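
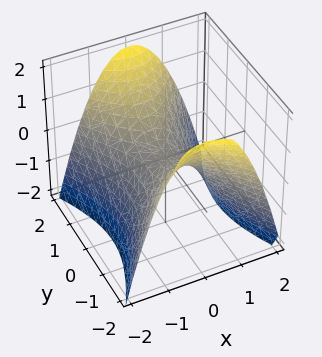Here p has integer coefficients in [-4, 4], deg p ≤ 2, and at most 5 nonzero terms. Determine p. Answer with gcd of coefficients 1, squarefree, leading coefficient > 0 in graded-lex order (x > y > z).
2*x^2 - y^2 + 2*z

(a) Degree: a hyperbolic paraboloid; a quadric, so deg p = 2.
(b) Symmetries: it's symmetric under y → −y, forcing even powers of y; the x ↦ −x reflection is a symmetry, so x appears only in even powers.
(c) Observable constraints: it crosses the z-axis at the gridline z = 0; it crosses the y-axis at the gridline y = 0; it crosses the x-axis at the gridline x = 0.
(d) The integer polynomial consistent with all of this is the stated p.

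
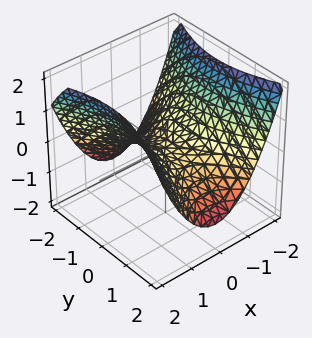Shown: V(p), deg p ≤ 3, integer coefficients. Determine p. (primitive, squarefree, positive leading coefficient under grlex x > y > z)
2*x^2 - y^2 - 3*z

First, the degree is 2 — a hyperbolic paraboloid; a quadric.
Then, symmetries: it's symmetric under x → −x, forcing even powers of x; the y ↦ −y reflection is a symmetry, so y appears only in even powers.
Then, observable constraints: it crosses the y-axis at the gridline y = 0; it meets the z-axis at z = 0 (among the integer gridlines).
Finally, fitting integer coefficients to these (and the overall shape) gives p.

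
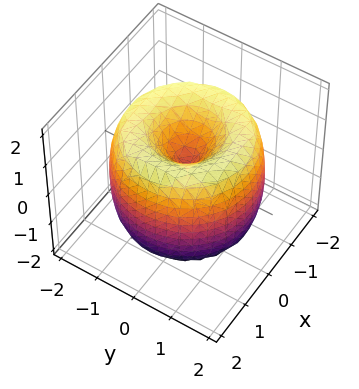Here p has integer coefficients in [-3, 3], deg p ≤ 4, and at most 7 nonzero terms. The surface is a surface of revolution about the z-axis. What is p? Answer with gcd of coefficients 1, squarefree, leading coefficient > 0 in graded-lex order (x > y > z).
x^4 + 2*x^2*y^2 + y^4 - 3*x^2 - 3*y^2 + z^2

1. Degree: a generic line meets the surface in up to 4 points, so deg p = 4.
2. Symmetry: the surface is invariant under rotation about z: p = q(x² + y², z).
3. Reading off the gridlines: it meets the z-axis at z = 0 (among the integer gridlines); it crosses the x-axis at the gridline x = 0.
4. Putting this together gives p.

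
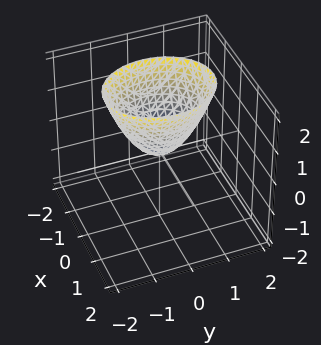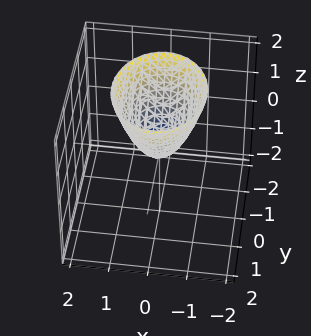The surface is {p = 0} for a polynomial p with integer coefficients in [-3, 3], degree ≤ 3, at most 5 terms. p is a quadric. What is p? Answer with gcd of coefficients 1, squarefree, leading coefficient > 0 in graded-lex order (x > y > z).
3*x^2 + 2*y^2 - 2*z

(a) The degree is 2 — a single bowl opening along one axis; a quadric.
(b) Symmetries: it's symmetric under x → −x, forcing even powers of x; the y ↦ −y reflection is a symmetry, so y appears only in even powers.
(c) Against the integer gridlines: it crosses the z-axis at the gridline z = 0; one x-axis crossing is at x = 0; one y-axis crossing is at y = 0.
(d) Matching integer coefficients to the picture gives p.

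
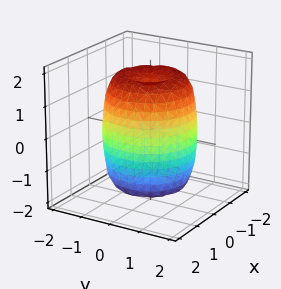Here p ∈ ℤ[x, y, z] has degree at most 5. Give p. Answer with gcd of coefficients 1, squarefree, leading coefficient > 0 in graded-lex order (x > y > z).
2*x^4 + 4*x^2*y^2 + 2*y^4 - 3*x^2 - 3*y^2 + z^2 - 2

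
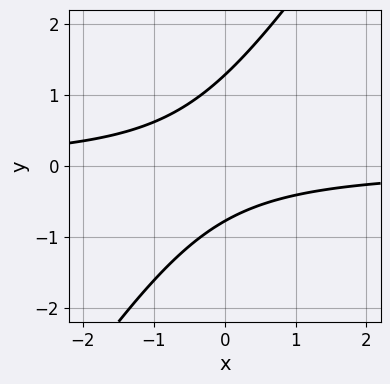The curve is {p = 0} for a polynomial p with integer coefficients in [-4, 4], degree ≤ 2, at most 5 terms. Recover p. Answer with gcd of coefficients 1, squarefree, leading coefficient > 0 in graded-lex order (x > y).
3*x*y - 2*y^2 + y + 2

(a) The degree is 2 — a generic line meets the curve in up to 2 points.
(b) Reading off the gridlines: no x-intercept at any integer in the box.
(c) Fitting integer coefficients to these (and the overall shape) gives p.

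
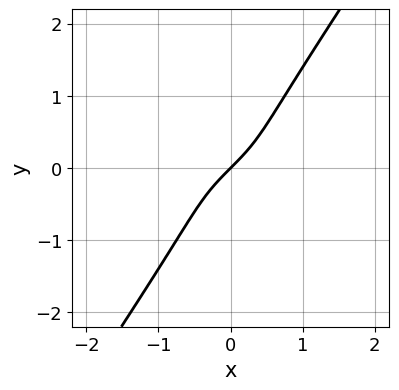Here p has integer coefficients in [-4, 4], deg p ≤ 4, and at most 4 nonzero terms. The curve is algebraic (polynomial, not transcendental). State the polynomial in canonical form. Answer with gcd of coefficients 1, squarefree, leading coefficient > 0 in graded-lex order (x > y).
3*x*y^2 - 2*y^3 + x - y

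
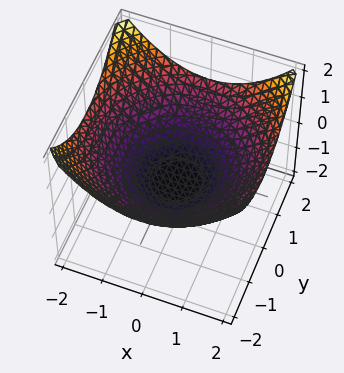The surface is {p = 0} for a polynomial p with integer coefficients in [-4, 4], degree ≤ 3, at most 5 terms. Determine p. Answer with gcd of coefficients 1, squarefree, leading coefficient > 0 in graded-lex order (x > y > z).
x^2 + y^2 - 3*z - 2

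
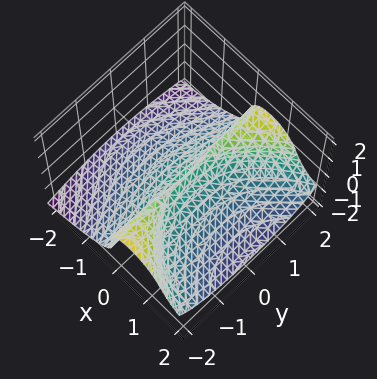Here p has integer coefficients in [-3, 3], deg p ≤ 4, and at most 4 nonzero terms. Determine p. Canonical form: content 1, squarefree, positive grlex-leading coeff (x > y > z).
x^2*z - x*y^2 + 2*z^3 + 3*x^2

First, the degree is 3 — a generic line meets the surface in up to 3 points.
Then, reading off the gridlines: it meets the z-axis at z = 0 (among the integer gridlines); every point of the y-axis in the box is on the surface.
Finally, these observations pin down the coefficients.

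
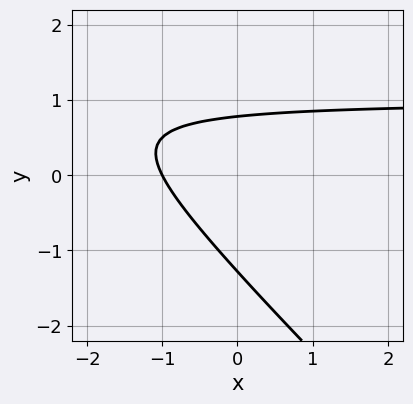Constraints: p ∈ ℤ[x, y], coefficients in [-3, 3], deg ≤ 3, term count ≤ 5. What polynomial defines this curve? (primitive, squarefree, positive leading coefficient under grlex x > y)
1. The degree is 2 — a generic line meets the curve in up to 2 points.
2. Observable constraints: it crosses the x-axis at the gridline x = -1.
3. These observations pin down the coefficients.

2*x*y + 2*y^2 - 2*x + y - 2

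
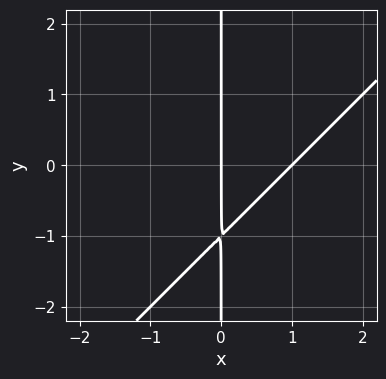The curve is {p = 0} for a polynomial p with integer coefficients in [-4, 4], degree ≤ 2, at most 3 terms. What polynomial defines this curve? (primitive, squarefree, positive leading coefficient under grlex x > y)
x^2 - x*y - x

First, the degree is 2 — the shape is more complex than any degree-1 curve.
Then, checking where it meets the axes: among the integer gridlines, it crosses the x-axis at x ∈ {0, 1}; every point of the y-axis in the box is on the curve.
Finally, matching integer coefficients to the picture gives p.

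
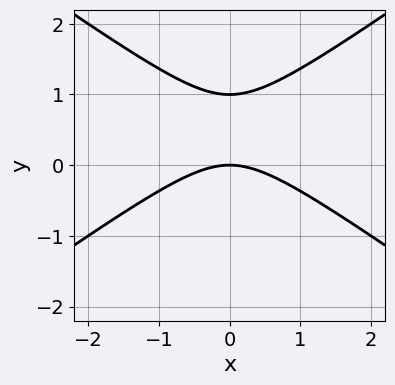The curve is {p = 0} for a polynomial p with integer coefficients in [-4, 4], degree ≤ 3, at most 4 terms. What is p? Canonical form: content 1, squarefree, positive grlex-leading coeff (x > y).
x^2 - 2*y^2 + 2*y

deg p = 2. A generic line meets the curve in up to 2 points.
Symmetries: it's symmetric under x → −x, forcing even powers of x.
From the visible intercepts: it meets the x-axis at x = 0 (among the integer gridlines); the y-axis gridline crossings are at y ∈ {0, 1}.
Putting this together gives p.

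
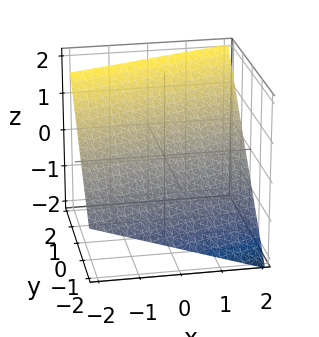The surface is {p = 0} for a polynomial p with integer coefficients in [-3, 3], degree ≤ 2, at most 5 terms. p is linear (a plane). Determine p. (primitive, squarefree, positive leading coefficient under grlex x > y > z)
1. Degree: the surface is flat (a plane), so deg p = 1.
2. Against the integer gridlines: it meets the x-axis at x = 2 (among the integer gridlines).
3. Putting this together gives p.

x - 3*y + 3*z - 2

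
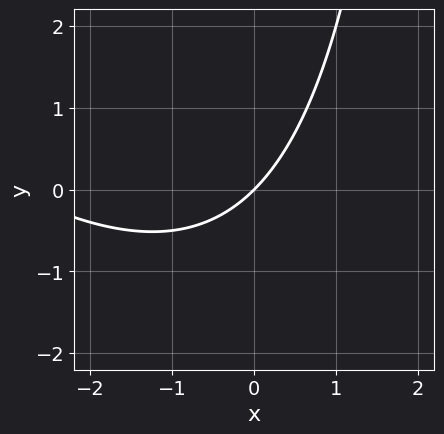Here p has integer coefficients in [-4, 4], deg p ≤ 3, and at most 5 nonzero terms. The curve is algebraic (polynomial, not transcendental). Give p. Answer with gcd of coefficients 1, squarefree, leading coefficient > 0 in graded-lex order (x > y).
(a) The degree is 2 — a generic line meets the curve in up to 2 points.
(b) From the visible intercepts: it crosses the y-axis at the gridline y = 0; it crosses the x-axis at the gridline x = 0.
(c) Fitting integer coefficients to these (and the overall shape) gives p.

x^2 + x*y + 3*x - 3*y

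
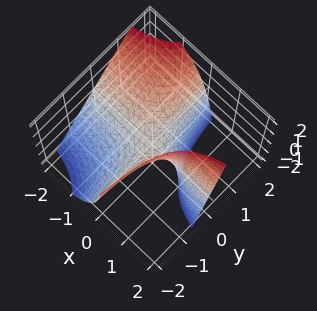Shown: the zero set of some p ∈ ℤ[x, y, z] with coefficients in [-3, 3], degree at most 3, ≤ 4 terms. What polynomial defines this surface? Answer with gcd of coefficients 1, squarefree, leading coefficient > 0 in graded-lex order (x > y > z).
(a) deg p = 2.
(b) Observable constraints: every point of the x-axis in the box is on the surface; every point of the y-axis in the box is on the surface.
(c) Putting this together gives p.

2*x*y - x*z + z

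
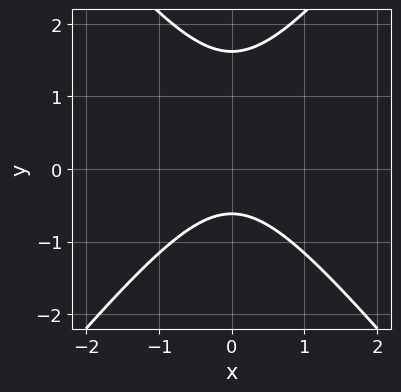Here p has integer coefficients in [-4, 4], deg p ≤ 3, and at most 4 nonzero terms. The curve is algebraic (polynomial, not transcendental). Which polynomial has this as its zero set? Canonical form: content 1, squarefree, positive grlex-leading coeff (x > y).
3*x^2 - 2*y^2 + 2*y + 2

Degree: a generic line meets the curve in up to 2 points, so deg p = 2.
Symmetries: mirror symmetry x ↦ −x ⇒ only even powers of x.
Observable constraints: it misses every integer gridline on the x-axis.
Matching integer coefficients to the picture gives p.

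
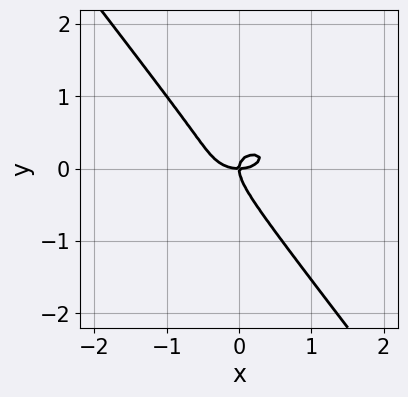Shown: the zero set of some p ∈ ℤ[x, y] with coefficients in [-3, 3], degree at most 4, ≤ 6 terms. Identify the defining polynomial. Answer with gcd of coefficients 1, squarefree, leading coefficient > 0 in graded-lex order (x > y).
First, degree: a generic line meets the curve in up to 3 points, so deg p = 3.
Then, from the visible intercepts: one x-axis crossing is at x = 0; it meets the y-axis at y = 0 (among the integer gridlines).
Finally, solving for integer coefficients yields p as stated.

x^3 + 2*x*y^2 + 2*y^3 - x*y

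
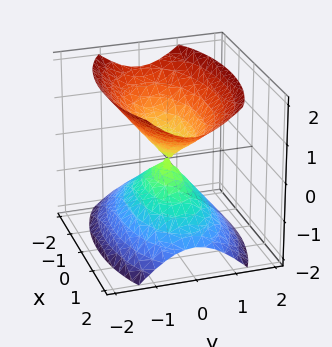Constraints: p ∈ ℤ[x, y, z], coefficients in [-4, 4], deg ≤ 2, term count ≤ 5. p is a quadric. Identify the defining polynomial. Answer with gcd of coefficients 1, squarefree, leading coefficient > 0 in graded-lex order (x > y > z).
1. I count 2 distinct pieces. They look like related sheets of one shape, so recover p as a whole.
2. The degree is 2 — a double cone through the origin; a quadric.
3. Symmetries: the y ↦ −y reflection is a symmetry, so y appears only in even powers; mirror symmetry x ↦ −x ⇒ only even powers of x; the z ↦ −z reflection is a symmetry, so z appears only in even powers.
4. From the axis intercepts and sections: it meets the y-axis at y = 0 (among the integer gridlines); it crosses the x-axis at the gridline x = 0; it crosses the z-axis at the gridline z = 0.
5. The integer polynomial consistent with all of this is the stated p.

x^2 + 3*y^2 - 2*z^2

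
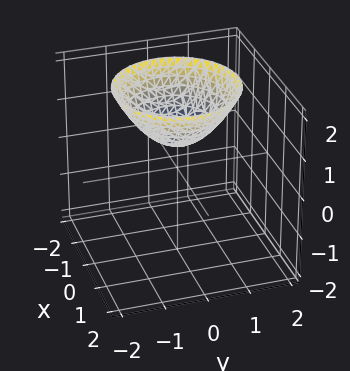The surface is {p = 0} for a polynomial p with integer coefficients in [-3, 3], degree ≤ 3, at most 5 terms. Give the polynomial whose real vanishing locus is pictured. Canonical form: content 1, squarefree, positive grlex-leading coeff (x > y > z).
2*x^2 + 2*y^2 - 3*z + 2

First, deg p = 2. No degree-1 surface has this shape.
Then, by symmetry, every cross-section ⟂ z is a circle, so x, y appear only via x² + y².
Next, from the axis intercepts and sections: a circular section at z = 1 has radius between 0 and 1; it misses every integer gridline on the x-axis; no y-intercept at any integer in the box.
Finally, matching integer coefficients to the picture gives p.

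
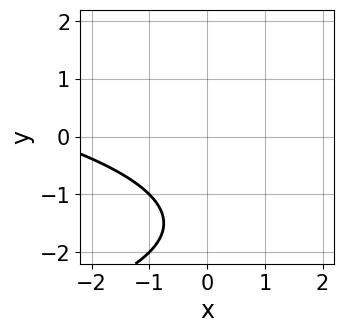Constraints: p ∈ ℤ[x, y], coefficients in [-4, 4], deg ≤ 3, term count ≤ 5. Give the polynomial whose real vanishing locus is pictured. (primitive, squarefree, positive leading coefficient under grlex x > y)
1. deg p = 2.
2. Checking where it meets the axes: the curve avoids every integer x-axis point in the box; it misses every integer gridline on the y-axis.
3. The integer polynomial consistent with all of this is the stated p.

y^2 + x + 3*y + 3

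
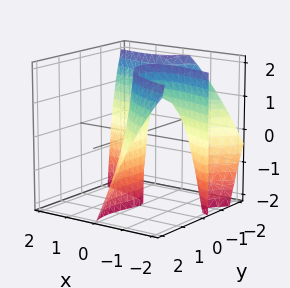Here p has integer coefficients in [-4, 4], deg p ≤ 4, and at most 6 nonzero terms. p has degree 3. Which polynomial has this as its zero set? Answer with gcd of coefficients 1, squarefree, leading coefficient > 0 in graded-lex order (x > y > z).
y^3 + y^2*z + x^2 + 3*x*y + 3*x

First, degree: a generic line meets the surface in up to 3 points, so deg p = 3.
Next, checking where it meets the axes: it crosses the x-axis at the gridline x = 0; it meets the y-axis at y = 0 (among the integer gridlines).
Finally, matching integer coefficients to the picture gives p. Check: (0, 0, -1) on the z-axis lies on the surface, and p(0, 0, -1) = 0. ✓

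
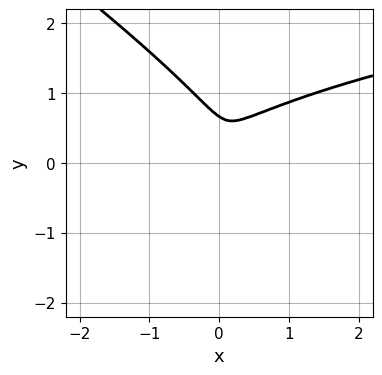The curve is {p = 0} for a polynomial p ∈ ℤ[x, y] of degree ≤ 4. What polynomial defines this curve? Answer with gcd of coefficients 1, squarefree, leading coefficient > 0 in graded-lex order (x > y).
1. The degree is 3 — a generic line meets the curve in up to 3 points.
2. Matching integer coefficients to the picture gives p.

2*x*y^2 + 3*y^3 - 2*x^2 - 2*y^2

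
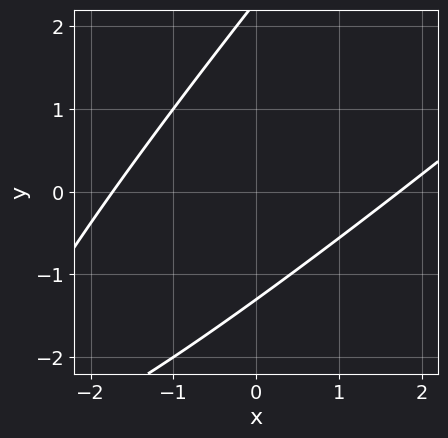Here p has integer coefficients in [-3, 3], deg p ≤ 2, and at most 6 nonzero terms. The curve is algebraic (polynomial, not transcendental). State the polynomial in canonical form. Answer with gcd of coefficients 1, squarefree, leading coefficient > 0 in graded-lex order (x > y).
x^2 - 2*x*y + y^2 - y - 3

(a) Degree: the shape is more complex than any degree-1 curve, so deg p = 2.
(b) The integer polynomial consistent with all of this is the stated p.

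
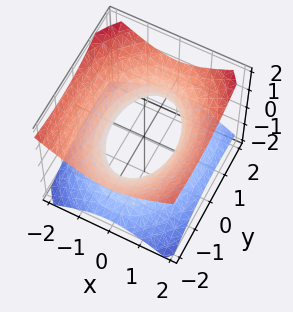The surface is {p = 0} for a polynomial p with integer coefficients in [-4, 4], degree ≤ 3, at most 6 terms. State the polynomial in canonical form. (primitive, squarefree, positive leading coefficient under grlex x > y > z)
deg p = 2. The shape is more complex than any degree-1 surface.
Checking where it meets the axes: the x-axis gridline crossings are at x ∈ {-1, 1}; it misses every integer gridline on the z-axis.
The integer polynomial consistent with all of this is the stated p.

2*x^2 + y^2 + y*z - 3*z^2 - 2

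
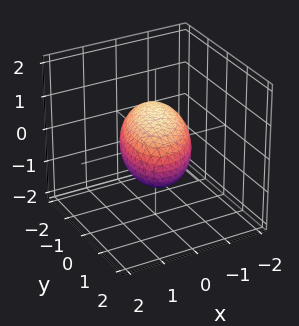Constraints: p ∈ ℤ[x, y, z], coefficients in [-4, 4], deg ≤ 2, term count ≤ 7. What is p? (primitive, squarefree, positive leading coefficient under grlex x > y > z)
2*x^2 - x*y + y^2 + 2*z^2 - 2

(a) Degree: no degree-1 surface has this shape, so deg p = 2.
(b) Observable constraints: among the integer gridlines, it crosses the z-axis at z ∈ {-1, 1}; among the integer gridlines, it crosses the x-axis at x ∈ {-1, 1}.
(c) Together with the visible shape, these determine p as stated.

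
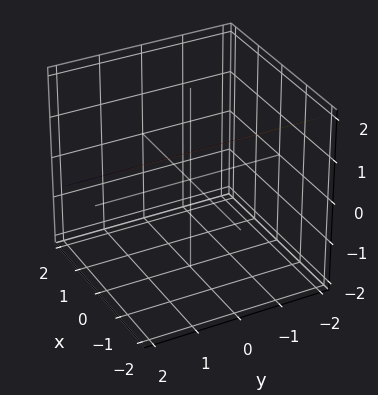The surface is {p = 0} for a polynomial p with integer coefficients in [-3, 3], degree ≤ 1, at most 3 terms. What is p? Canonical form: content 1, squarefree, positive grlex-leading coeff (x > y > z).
2*x + 3*z - 2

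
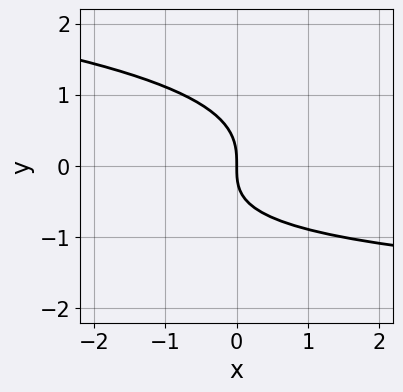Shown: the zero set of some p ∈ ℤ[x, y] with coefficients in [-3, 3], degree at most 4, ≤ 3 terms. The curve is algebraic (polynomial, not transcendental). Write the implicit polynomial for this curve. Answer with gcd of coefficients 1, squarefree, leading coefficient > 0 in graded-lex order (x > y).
3*y^3 + x*y + 3*x

(a) The degree is 3 — a generic line meets the curve in up to 3 points.
(b) Checking where it meets the axes: it crosses the x-axis at the gridline x = 0; it meets the y-axis at y = 0 (among the integer gridlines).
(c) Fitting integer coefficients to these (and the overall shape) gives p.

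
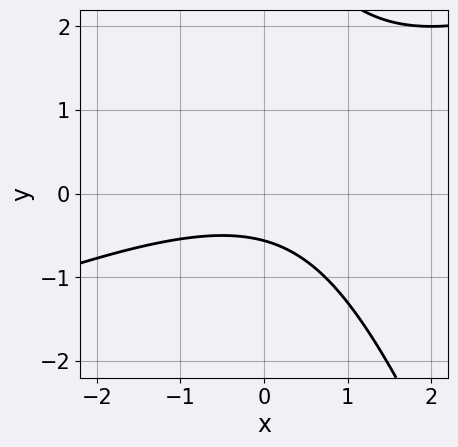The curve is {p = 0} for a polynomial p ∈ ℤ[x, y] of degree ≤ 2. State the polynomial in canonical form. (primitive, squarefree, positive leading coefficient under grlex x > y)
x^2 - 2*x*y - y^2 + 3*y + 2

(a) Degree: a generic line meets the curve in up to 2 points, so deg p = 2.
(b) Reading off the gridlines: no x-intercept at any integer in the box.
(c) Matching integer coefficients to the picture gives p.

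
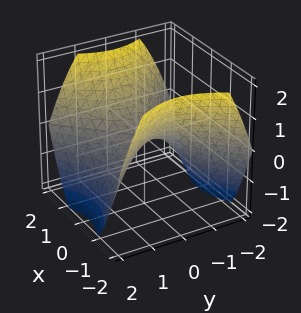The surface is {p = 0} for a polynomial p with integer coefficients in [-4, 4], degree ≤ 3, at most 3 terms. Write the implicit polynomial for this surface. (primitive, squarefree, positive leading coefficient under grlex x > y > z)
2*x^2 - 2*y^2 - 3*z

First, the degree is 2 — a hyperbolic paraboloid; a quadric.
Then, symmetries: it's symmetric under x → −x, forcing even powers of x; it's symmetric under y → −y, forcing even powers of y.
Then, checking where it meets the axes: it crosses the x-axis at the gridline x = 0; it crosses the y-axis at the gridline y = 0.
Finally, solving for integer coefficients yields p as stated.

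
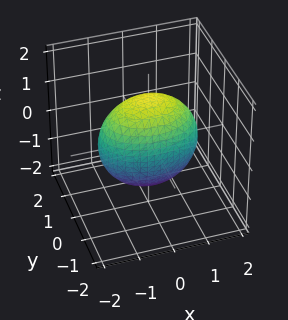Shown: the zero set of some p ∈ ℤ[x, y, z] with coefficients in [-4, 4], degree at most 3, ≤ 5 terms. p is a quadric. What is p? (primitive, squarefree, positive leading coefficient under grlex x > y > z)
deg p = 2.
Symmetries: it's symmetric under y → −y, forcing even powers of y; it's symmetric under z → −z, forcing even powers of z; mirror symmetry x ↦ −x ⇒ only even powers of x.
Reading off the gridlines: the y-axis gridline crossings are at y ∈ {-1, 1}.
The integer polynomial consistent with all of this is the stated p.

x^2 + 2*y^2 + z^2 - 2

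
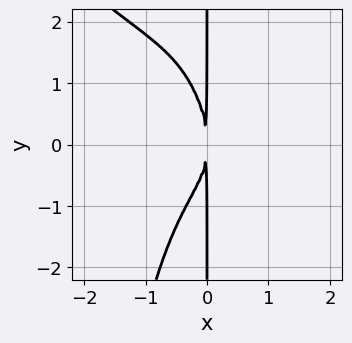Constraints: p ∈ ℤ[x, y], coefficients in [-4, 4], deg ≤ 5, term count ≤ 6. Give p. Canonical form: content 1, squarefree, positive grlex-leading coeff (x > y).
First, the degree is 4 — a generic line meets the curve in up to 4 points.
Next, checking where it meets the axes: every point of the y-axis in the box is on the curve.
Finally, solving for integer coefficients yields p as stated.

2*x^4 + 2*x^3*y + x^2*y + x*y^2 + 3*x^2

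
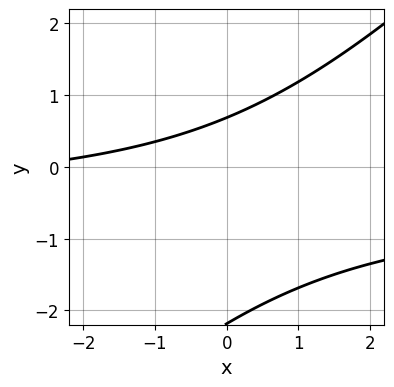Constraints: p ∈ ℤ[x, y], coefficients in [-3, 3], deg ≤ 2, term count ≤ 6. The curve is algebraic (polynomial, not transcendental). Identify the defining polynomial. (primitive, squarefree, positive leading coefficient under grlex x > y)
(a) Degree: the shape is more complex than any degree-1 curve, so deg p = 2.
(b) Checking where it meets the axes: no x-intercept at any integer in the box.
(c) The integer polynomial consistent with all of this is the stated p.

2*x*y - 2*y^2 + x - 3*y + 3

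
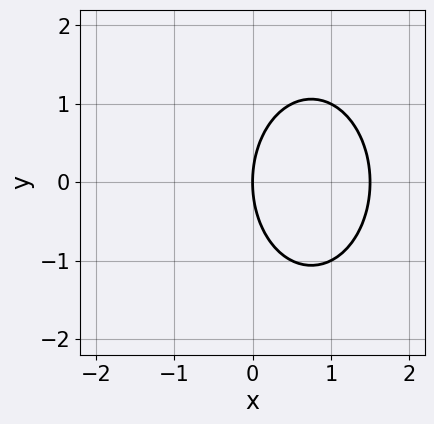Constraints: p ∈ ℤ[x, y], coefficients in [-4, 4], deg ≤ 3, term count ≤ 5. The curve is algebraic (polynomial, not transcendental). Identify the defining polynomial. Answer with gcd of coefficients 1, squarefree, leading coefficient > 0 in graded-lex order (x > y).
First, deg p = 2. No degree-1 curve has this shape.
Next, symmetries: mirror symmetry y ↦ −y ⇒ only even powers of y.
Then, observable constraints: one x-axis crossing is at x = 0; it crosses the y-axis at the gridline y = 0.
Finally, the integer polynomial consistent with all of this is the stated p.

2*x^2 + y^2 - 3*x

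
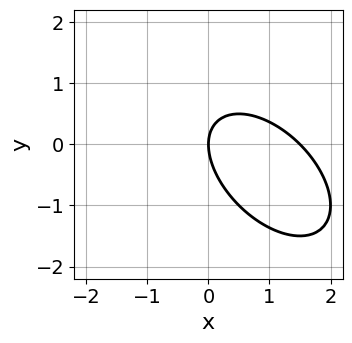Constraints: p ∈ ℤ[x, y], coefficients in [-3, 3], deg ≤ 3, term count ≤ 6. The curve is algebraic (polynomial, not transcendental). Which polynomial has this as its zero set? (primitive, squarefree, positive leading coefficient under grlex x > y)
1. The degree is 2 — no degree-1 curve has this shape.
2. Observable constraints: it crosses the y-axis at the gridline y = 0; one x-axis crossing is at x = 0.
3. These observations pin down the coefficients.

2*x^2 + 2*x*y + 2*y^2 - 3*x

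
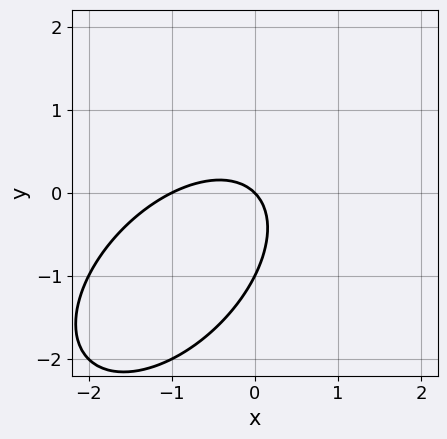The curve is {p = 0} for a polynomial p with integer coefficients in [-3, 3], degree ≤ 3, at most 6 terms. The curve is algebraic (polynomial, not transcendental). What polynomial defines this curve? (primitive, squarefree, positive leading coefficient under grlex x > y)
x^2 - x*y + y^2 + x + y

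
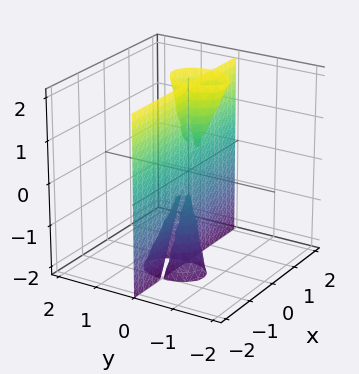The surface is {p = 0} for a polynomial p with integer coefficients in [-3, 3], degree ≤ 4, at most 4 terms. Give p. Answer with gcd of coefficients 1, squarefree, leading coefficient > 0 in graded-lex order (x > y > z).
2*x^2*y - x*y*z + y^3

The picture has 3 separate pieces. They look like related sheets of one shape, so recover p as a whole.
deg p = 3. A generic line meets the surface in up to 3 points.
Checking where it meets the axes: it meets the y-axis at y = 0 (among the integer gridlines); the visible x-axis segment lies entirely on the surface; the visible z-axis segment lies entirely on the surface.
Putting this together gives p.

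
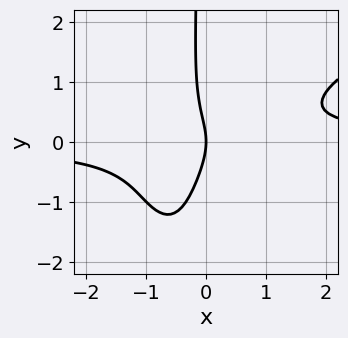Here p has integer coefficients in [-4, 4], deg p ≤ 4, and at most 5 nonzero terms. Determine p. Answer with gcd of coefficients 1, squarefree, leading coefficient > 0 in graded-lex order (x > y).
x*y^3 - 3*x^2*y + 3*x*y^2 + y^2 + 2*x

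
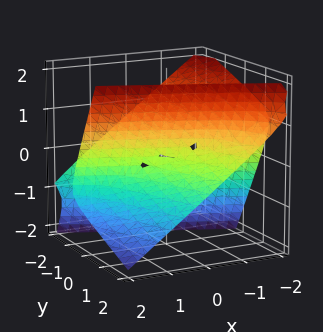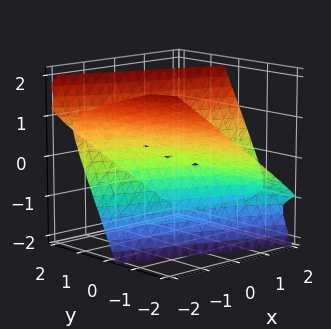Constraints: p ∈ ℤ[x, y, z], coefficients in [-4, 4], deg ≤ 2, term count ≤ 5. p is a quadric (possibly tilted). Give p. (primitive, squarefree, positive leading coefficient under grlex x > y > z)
deg p = 2. A generic line meets the surface in up to 2 points.
From the visible intercepts: it crosses the z-axis at the gridline z = 0; it crosses the y-axis at the gridline y = 0.
Putting this together gives p.

x^2 + 3*x*y + y^2 + 3*y*z - 2*z^2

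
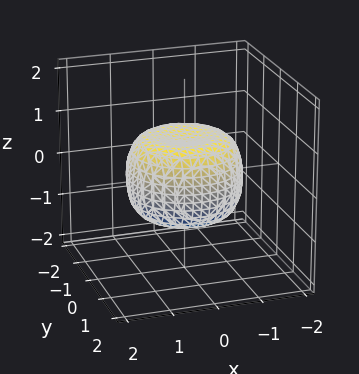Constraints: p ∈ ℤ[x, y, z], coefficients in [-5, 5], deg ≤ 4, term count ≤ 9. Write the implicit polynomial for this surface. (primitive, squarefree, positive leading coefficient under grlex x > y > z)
2*x^4 + 4*x^2*y^2 + 2*y^4 - 2*x^2 - 2*y^2 + 3*z^2 - 2

1. deg p = 4. No degree-3 surface has this shape.
2. By symmetry, the z-axis is an axis of rotation, so x and y enter only as x² + y².
3. Against the integer gridlines: a circular section at z = 0 has radius between 1 and 2.
4. Putting this together gives p.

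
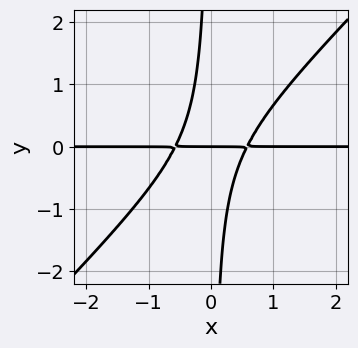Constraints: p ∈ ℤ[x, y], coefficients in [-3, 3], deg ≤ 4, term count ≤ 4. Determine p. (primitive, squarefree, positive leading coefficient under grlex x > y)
3*x^2*y - 3*x*y^2 - y

First, degree: a generic line meets the curve in up to 3 points, so deg p = 3.
Next, observable constraints: it crosses the y-axis at the gridline y = 0; the visible x-axis segment lies entirely on the curve.
Finally, the integer polynomial consistent with all of this is the stated p.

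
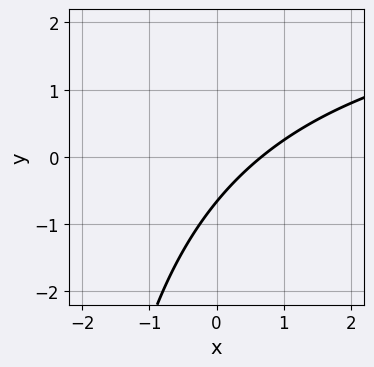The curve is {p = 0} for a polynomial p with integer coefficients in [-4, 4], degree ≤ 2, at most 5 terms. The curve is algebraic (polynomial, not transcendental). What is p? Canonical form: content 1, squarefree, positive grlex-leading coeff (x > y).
x*y - 3*x + 3*y + 2

First, degree: a generic line meets the curve in up to 2 points, so deg p = 2.
Finally, the integer polynomial consistent with all of this is the stated p.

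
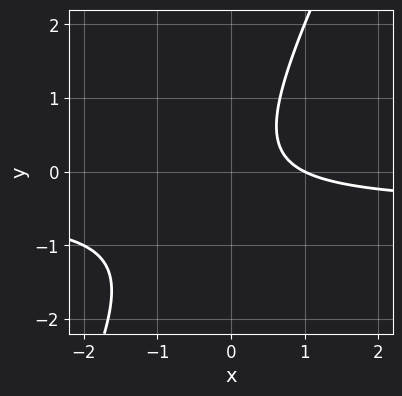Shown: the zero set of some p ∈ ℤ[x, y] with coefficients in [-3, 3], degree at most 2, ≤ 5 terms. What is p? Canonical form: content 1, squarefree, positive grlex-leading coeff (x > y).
2*x*y - y^2 + x - 1

deg p = 2.
Observable constraints: it misses every integer gridline on the y-axis; one x-axis crossing is at x = 1.
Solving for integer coefficients yields p as stated.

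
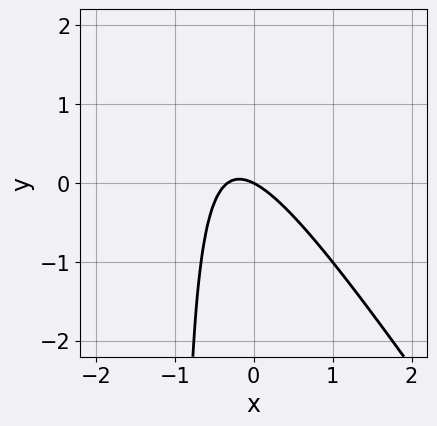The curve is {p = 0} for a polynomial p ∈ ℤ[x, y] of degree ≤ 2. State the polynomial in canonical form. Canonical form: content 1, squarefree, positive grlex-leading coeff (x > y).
3*x^2 + 2*x*y + x + 2*y

First, deg p = 2.
Then, from the axis intercepts and sections: it crosses the x-axis at the gridline x = 0; it crosses the y-axis at the gridline y = 0.
Finally, fitting integer coefficients to these (and the overall shape) gives p.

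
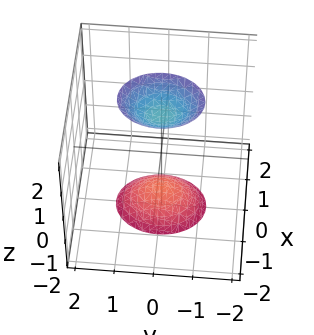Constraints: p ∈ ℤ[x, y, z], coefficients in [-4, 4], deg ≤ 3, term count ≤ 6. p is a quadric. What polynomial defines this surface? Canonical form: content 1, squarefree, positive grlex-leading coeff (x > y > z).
3*x^2 + 2*y^2 - z^2 + 2

I count 2 distinct pieces. Treating them together as one polynomial.
deg p = 2. Two separate bowl-shaped sheets opening away from each other; a quadric.
Symmetries: mirror symmetry y ↦ −y ⇒ only even powers of y; it's symmetric under z → −z, forcing even powers of z; mirror symmetry x ↦ −x ⇒ only even powers of x.
From the visible intercepts: it misses every integer gridline on the y-axis; it misses every integer gridline on the x-axis.
The integer polynomial consistent with all of this is the stated p.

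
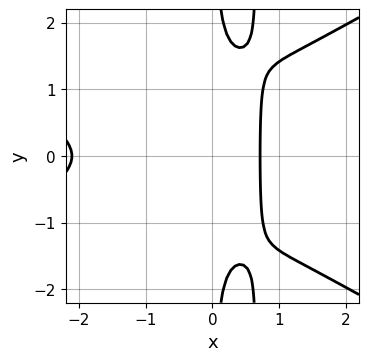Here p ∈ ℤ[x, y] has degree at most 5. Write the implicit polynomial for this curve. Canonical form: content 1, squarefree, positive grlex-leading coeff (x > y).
x^4 - 3*x^2*y^2 + 2*x^3 + 2*x*y^2 - 1

1. Degree: the shape is more complex than any degree-3 curve, so deg p = 4.
2. Symmetries: the y ↦ −y reflection is a symmetry, so y appears only in even powers.
3. Reading off the gridlines: it misses every integer gridline on the y-axis.
4. Fitting integer coefficients to these (and the overall shape) gives p.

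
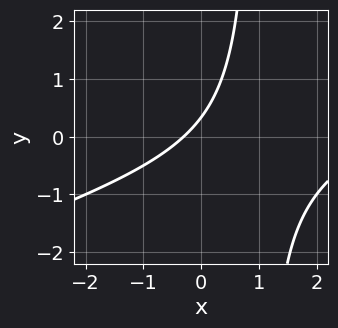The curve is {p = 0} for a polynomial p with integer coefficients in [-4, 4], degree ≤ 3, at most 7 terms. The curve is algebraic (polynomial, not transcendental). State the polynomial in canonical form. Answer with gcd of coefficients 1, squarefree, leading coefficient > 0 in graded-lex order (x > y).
x^2 - 3*x*y - 3*x + 3*y - 1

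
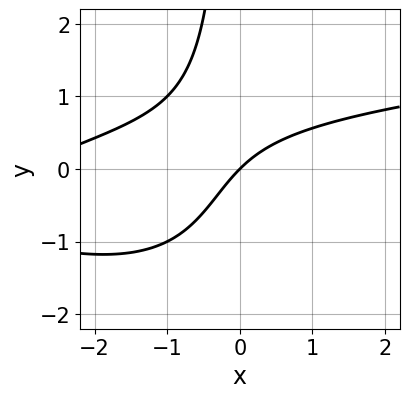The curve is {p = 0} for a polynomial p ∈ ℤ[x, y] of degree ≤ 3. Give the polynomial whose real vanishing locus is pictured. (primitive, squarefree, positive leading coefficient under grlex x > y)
2*x*y^2 - x^2 + 3*x*y - 3*x + 3*y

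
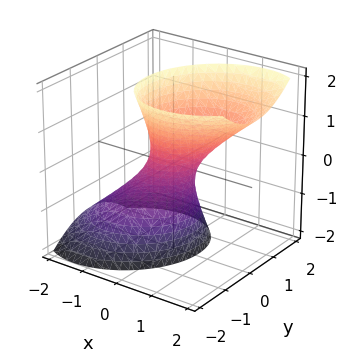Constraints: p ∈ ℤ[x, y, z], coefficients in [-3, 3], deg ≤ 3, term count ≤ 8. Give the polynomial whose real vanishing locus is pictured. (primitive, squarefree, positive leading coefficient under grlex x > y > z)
3*x^2 - x*y - 3*x*z + 3*y^2 - z^2 - 1

The degree is 2 — a generic line meets the surface in up to 2 points.
Against the integer gridlines: no z-intercept at any integer in the box.
Solving for integer coefficients yields p as stated.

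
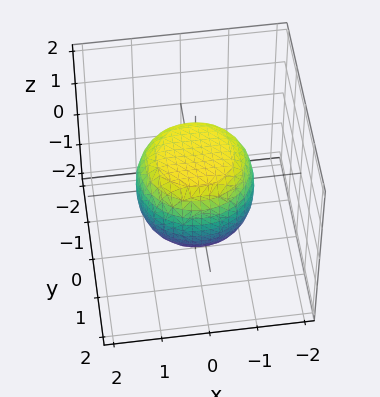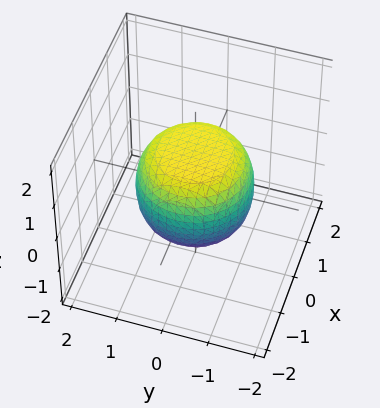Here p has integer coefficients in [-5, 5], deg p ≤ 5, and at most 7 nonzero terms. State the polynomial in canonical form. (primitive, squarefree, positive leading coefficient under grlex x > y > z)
2*x^4 + 4*x^2*y^2 + 2*y^4 - x^2 - y^2 + 3*z^2 - 3

1. deg p = 4.
2. Symmetry: the z-axis is an axis of rotation, so x and y enter only as x² + y².
3. Observable constraints: the z-axis gridline crossings are at z ∈ {-1, 1}; a circular section at z = 0 has radius between 1 and 2.
4. Solving for integer coefficients yields p as stated.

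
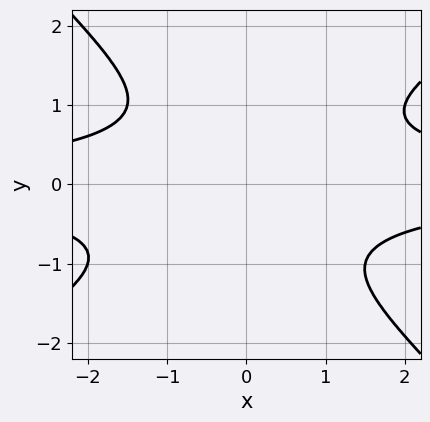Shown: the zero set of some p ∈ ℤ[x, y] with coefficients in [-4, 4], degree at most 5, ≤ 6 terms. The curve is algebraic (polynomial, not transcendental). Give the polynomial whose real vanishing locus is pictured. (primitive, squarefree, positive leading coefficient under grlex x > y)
The degree is 4 — a generic line meets the curve in up to 4 points.
Observable constraints: no y-intercept at any integer in the box; it misses every integer gridline on the x-axis.
Matching integer coefficients to the picture gives p.

2*x^2*y^2 - x*y^3 - 3*y^4 - 3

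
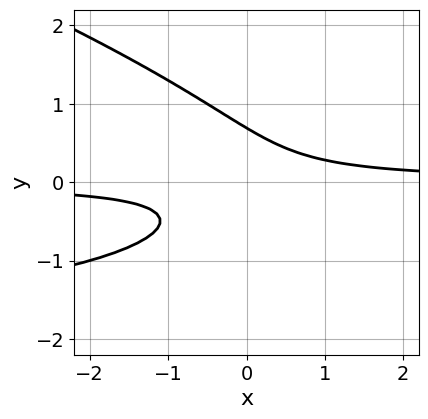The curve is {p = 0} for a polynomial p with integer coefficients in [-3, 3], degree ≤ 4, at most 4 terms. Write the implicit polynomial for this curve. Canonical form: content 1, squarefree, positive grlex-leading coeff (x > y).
x*y^2 + 3*y^3 + 3*x*y - 1

First, the degree is 3 — the shape is more complex than any degree-2 curve.
Then, from the visible intercepts: the curve avoids every integer x-axis point in the box.
Finally, putting this together gives p.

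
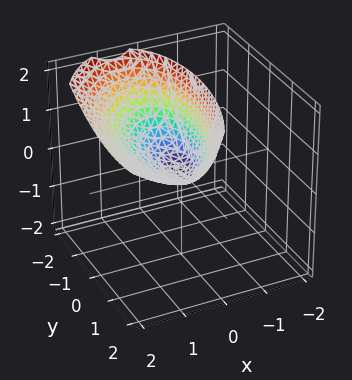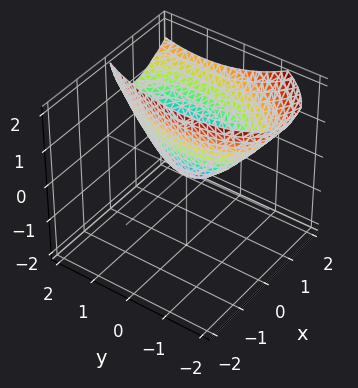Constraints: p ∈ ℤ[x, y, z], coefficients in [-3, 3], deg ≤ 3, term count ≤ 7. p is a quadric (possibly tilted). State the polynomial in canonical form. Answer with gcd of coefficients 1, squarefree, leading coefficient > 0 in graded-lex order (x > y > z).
(a) deg p = 2. No degree-1 surface has this shape.
(b) From the visible intercepts: it meets the z-axis at z = 0 (among the integer gridlines); it meets the x-axis at x = 0 (among the integer gridlines); it meets the y-axis at y = 0 (among the integer gridlines).
(c) Putting this together gives p.

3*x^2 - x*y - 3*x*z + y^2 - 2*z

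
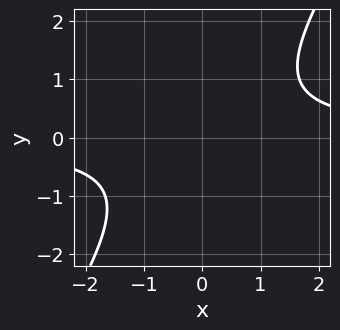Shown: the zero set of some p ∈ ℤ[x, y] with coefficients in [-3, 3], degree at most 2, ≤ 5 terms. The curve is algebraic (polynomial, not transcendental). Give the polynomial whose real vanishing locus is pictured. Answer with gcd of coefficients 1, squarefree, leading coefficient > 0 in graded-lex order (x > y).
First, the degree is 2 — a generic line meets the curve in up to 2 points.
Next, from the axis intercepts and sections: it misses every integer gridline on the x-axis; no y-intercept at any integer in the box.
Finally, putting this together gives p.

3*x*y - 2*y^2 - 3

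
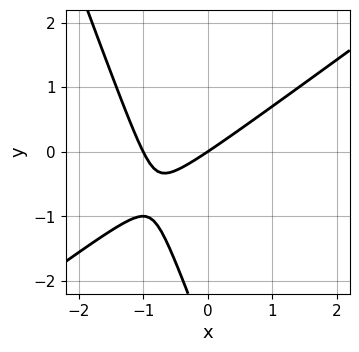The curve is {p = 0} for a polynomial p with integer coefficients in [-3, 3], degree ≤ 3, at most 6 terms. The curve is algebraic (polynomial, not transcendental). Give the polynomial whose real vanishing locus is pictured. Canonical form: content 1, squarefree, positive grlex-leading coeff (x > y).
First, degree: no degree-1 curve has this shape, so deg p = 2.
Then, against the integer gridlines: one y-axis crossing is at y = 0; the x-axis gridline crossings are at x ∈ {-1, 0}.
Finally, these observations pin down the coefficients.

2*x^2 - 2*x*y - y^2 + 2*x - 3*y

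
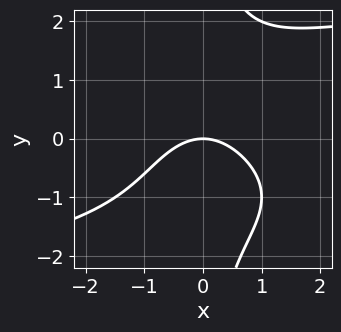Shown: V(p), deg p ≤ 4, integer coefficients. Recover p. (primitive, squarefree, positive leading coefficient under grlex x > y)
x*y^3 - 2*x^2 - 3*y

Degree: a generic line meets the curve in up to 4 points, so deg p = 4.
Checking where it meets the axes: it crosses the y-axis at the gridline y = 0; one x-axis crossing is at x = 0.
Assembling these constraints gives the stated polynomial.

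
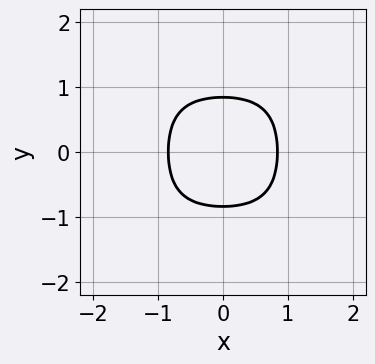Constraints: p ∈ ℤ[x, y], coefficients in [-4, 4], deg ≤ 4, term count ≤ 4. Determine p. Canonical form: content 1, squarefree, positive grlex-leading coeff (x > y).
2*x^4 + 2*x^2*y^2 + 2*y^4 - 1

(a) The degree is 4 — no degree-3 curve has this shape.
(b) Symmetries: it's symmetric under x → −x, forcing even powers of x; the y ↦ −y reflection is a symmetry, so y appears only in even powers.
(c) Fitting integer coefficients to these (and the overall shape) gives p.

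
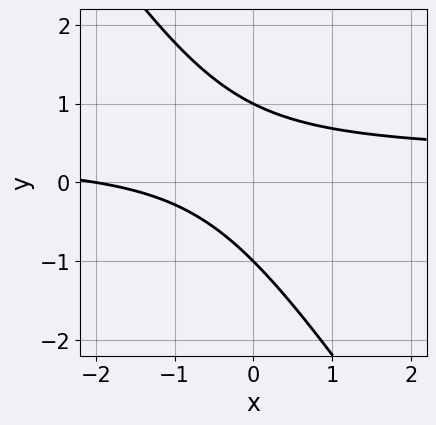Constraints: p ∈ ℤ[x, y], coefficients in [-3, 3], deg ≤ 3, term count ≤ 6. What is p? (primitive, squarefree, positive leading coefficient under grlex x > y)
3*x*y + 2*y^2 - x - 2

1. Degree: the shape is more complex than any degree-1 curve, so deg p = 2.
2. From the visible intercepts: one x-axis crossing is at x = -2; the y-axis gridline crossings are at y ∈ {-1, 1}.
3. Matching integer coefficients to the picture gives p.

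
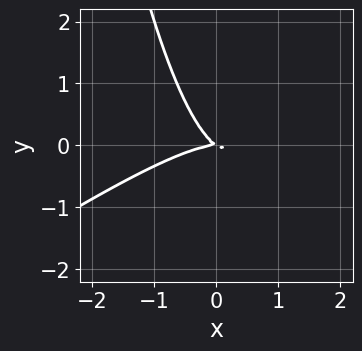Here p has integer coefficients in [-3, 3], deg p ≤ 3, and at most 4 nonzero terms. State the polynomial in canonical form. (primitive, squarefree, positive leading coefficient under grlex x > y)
(a) The degree is 3 — no degree-2 curve has this shape.
(b) Reading off the gridlines: it meets the y-axis at y = 0 (among the integer gridlines); it meets the x-axis at x = 0 (among the integer gridlines).
(c) Putting this together gives p.

2*x^3 - 3*x^2*y + 2*x*y + 3*y^2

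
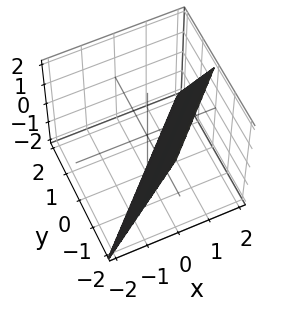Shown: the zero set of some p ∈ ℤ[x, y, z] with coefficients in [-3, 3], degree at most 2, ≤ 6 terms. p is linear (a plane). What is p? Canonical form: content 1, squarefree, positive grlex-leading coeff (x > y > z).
2*x - 2*y - z - 2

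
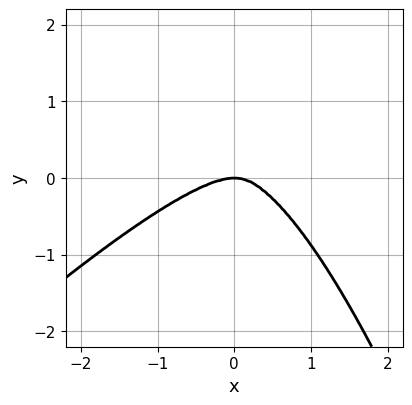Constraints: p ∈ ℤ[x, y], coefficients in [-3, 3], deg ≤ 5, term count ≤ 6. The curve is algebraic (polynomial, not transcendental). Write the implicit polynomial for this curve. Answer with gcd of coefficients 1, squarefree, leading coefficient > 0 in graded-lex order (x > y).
2*x^4 - 2*x^3*y + 2*x^2*y + 3*y^3

1. deg p = 4. A generic line meets the curve in up to 4 points.
2. Checking where it meets the axes: it crosses the y-axis at the gridline y = 0; one x-axis crossing is at x = 0.
3. The integer polynomial consistent with all of this is the stated p.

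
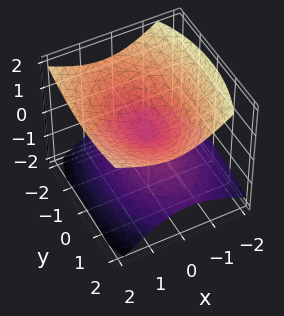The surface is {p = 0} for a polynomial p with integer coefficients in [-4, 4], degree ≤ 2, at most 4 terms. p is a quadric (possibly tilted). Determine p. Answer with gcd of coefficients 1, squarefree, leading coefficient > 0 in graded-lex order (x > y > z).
Degree: the shape is more complex than any degree-1 surface, so deg p = 2.
From the axis intercepts and sections: it crosses the x-axis at the gridline x = 0; it meets the z-axis at z = 0 (among the integer gridlines); one y-axis crossing is at y = 0.
Assembling these constraints gives the stated polynomial.

2*x^2 - x*z + y^2 - 3*z^2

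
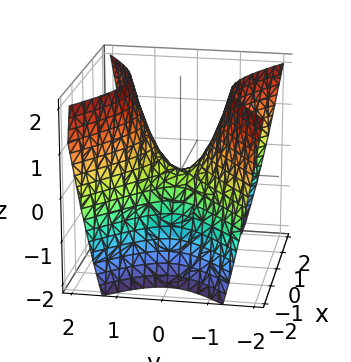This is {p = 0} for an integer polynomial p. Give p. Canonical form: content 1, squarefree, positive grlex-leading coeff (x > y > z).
2*x^2 - 3*y^2 + 2*z

The degree is 2 — a hyperbolic paraboloid; a quadric.
Symmetries: the x ↦ −x reflection is a symmetry, so x appears only in even powers; the y ↦ −y reflection is a symmetry, so y appears only in even powers.
From the axis intercepts and sections: one x-axis crossing is at x = 0; it crosses the z-axis at the gridline z = 0; it crosses the y-axis at the gridline y = 0.
Fitting integer coefficients to these (and the overall shape) gives p.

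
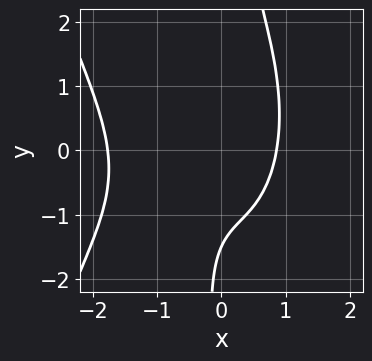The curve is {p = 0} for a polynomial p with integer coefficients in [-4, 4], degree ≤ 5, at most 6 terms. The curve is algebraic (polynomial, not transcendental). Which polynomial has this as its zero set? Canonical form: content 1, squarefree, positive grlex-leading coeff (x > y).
2*x^4 + 3*x^3 + 2*x*y^2 - 2*y - 3

(a) The degree is 4 — no degree-3 curve has this shape.
(b) Putting this together gives p.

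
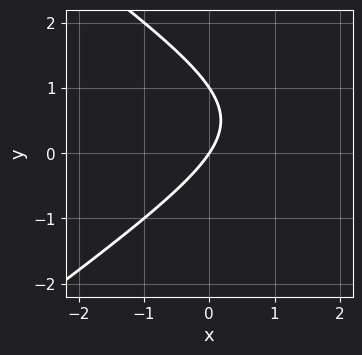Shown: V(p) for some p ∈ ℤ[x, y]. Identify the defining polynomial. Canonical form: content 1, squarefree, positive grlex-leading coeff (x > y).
x^2 - 2*y^2 - 3*x + 2*y

1. deg p = 2.
2. Reading off the gridlines: the y-axis gridline crossings are at y ∈ {0, 1}; it meets the x-axis at x = 0 (among the integer gridlines).
3. Together with the visible shape, these determine p as stated.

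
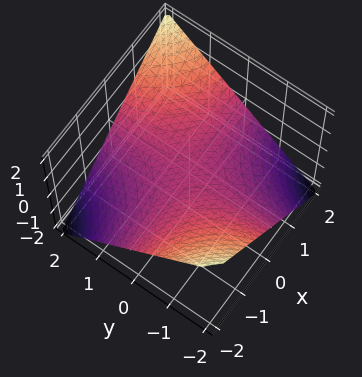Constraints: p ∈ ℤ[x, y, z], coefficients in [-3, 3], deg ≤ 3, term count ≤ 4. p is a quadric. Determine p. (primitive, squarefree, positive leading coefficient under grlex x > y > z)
(a) Degree: a hyperbolic paraboloid; a quadric, so deg p = 2.
(b) From the visible intercepts: the visible x-axis segment lies entirely on the surface; one z-axis crossing is at z = 0; every point of the y-axis in the box is on the surface.
(c) Fitting integer coefficients to these (and the overall shape) gives p.

x*y - 2*z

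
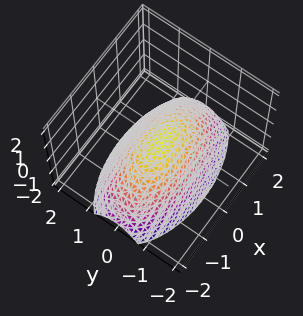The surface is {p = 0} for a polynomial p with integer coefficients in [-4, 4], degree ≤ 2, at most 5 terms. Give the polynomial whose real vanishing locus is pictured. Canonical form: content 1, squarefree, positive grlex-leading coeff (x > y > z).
x^2 + 3*y^2 + 3*z

(a) The degree is 2 — a single bowl opening along one axis; a quadric.
(b) Symmetries: mirror symmetry x ↦ −x ⇒ only even powers of x; the y ↦ −y reflection is a symmetry, so y appears only in even powers.
(c) Observable constraints: one x-axis crossing is at x = 0; it crosses the z-axis at the gridline z = 0.
(d) Assembling these constraints gives the stated polynomial.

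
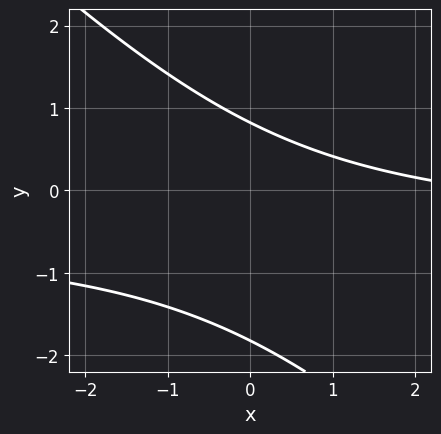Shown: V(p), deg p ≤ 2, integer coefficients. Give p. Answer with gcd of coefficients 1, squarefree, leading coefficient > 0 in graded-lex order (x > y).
2*x*y + 2*y^2 + x + 2*y - 3

The degree is 2 — the shape is more complex than any degree-1 curve.
Observable constraints: it misses every integer gridline on the x-axis.
These observations pin down the coefficients.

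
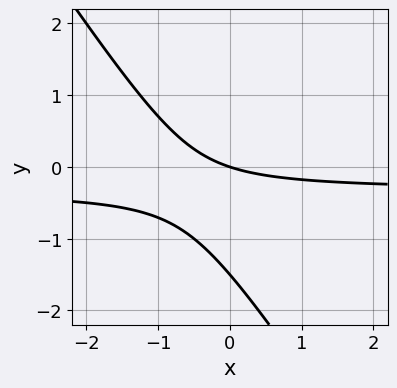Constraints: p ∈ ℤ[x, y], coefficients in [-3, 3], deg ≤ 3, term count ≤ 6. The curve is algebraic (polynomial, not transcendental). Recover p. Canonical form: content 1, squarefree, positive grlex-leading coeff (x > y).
3*x*y + 2*y^2 + x + 3*y

(a) deg p = 2. A generic line meets the curve in up to 2 points.
(b) From the axis intercepts and sections: it crosses the y-axis at the gridline y = 0; it meets the x-axis at x = 0 (among the integer gridlines).
(c) Together with the visible shape, these determine p as stated.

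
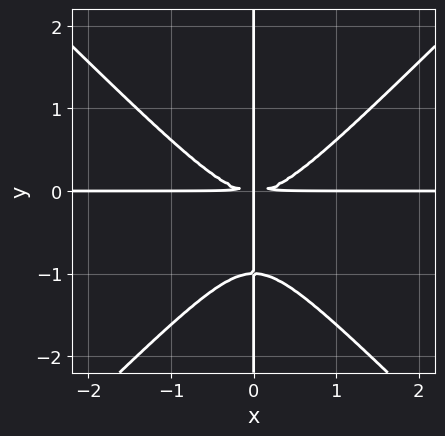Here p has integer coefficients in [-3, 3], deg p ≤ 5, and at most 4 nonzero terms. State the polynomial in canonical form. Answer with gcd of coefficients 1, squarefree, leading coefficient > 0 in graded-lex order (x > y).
x^3*y - x*y^3 - x*y^2

(a) The degree is 4 — no degree-3 curve has this shape.
(b) From the axis intercepts and sections: every point of the x-axis in the box is on the curve; the visible y-axis segment lies entirely on the curve.
(c) Together with the visible shape, these determine p as stated.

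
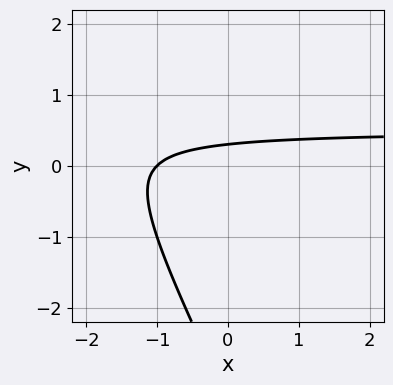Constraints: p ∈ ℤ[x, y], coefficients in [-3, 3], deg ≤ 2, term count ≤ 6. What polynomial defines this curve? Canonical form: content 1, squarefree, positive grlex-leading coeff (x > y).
First, deg p = 2. A generic line meets the curve in up to 2 points.
Next, observable constraints: it meets the x-axis at x = -1 (among the integer gridlines).
Finally, fitting integer coefficients to these (and the overall shape) gives p.

2*x*y + y^2 - x + 3*y - 1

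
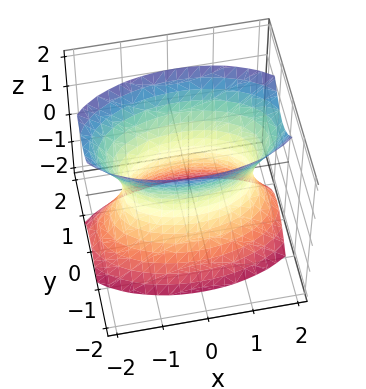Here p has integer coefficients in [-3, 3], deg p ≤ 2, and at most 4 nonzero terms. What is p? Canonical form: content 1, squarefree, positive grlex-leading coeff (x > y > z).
x^2 + 3*y^2 - z^2 - 2

First, deg p = 2.
Next, symmetries: the x ↦ −x reflection is a symmetry, so x appears only in even powers; it's symmetric under y → −y, forcing even powers of y; the z ↦ −z reflection is a symmetry, so z appears only in even powers.
Then, reading off the gridlines: it misses every integer gridline on the z-axis.
Finally, matching integer coefficients to the picture gives p.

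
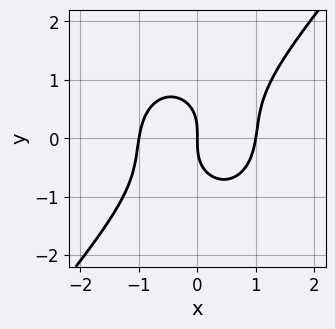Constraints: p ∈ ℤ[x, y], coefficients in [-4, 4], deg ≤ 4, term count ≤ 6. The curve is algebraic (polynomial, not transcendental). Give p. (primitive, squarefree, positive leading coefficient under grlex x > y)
3*x^3 - x^2*y + x*y^2 - 2*y^3 - 3*x

First, degree: no degree-2 curve has this shape, so deg p = 3.
Then, observable constraints: the x-axis gridline crossings are at x ∈ {-1, 0, 1}; it meets the y-axis at y = 0 (among the integer gridlines).
Finally, fitting integer coefficients to these (and the overall shape) gives p.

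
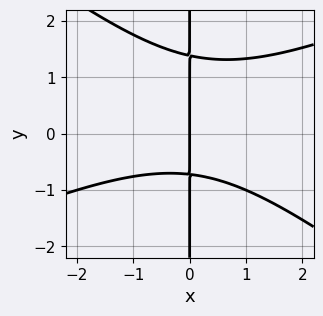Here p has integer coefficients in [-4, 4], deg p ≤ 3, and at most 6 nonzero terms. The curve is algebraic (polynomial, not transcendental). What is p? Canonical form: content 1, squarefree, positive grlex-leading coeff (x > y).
x^3 - x^2*y - 3*x*y^2 + 2*x*y + 3*x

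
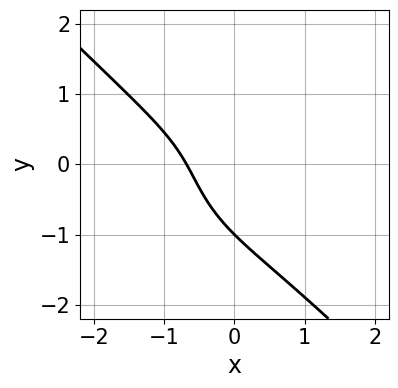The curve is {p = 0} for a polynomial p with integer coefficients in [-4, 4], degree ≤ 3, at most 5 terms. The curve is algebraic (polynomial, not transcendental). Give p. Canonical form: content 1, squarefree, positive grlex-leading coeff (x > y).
deg p = 3. No degree-2 curve has this shape.
From the axis intercepts and sections: it crosses the y-axis at the gridline y = -1.
Solving for integer coefficients yields p as stated.

x^3 + y^3 - 2*x*y + x + 1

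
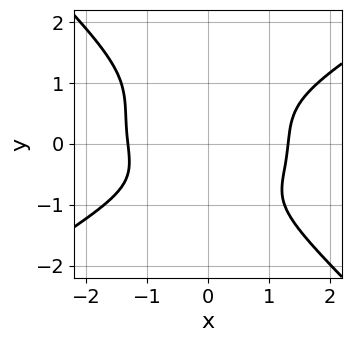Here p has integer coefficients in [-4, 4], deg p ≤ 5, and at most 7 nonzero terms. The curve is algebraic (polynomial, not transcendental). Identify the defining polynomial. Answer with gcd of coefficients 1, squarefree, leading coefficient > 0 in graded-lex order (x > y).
x^4 - 2*x*y^3 - 3*y^4 - y - 3

(a) deg p = 4.
(b) Observable constraints: no y-intercept at any integer in the box.
(c) These observations pin down the coefficients.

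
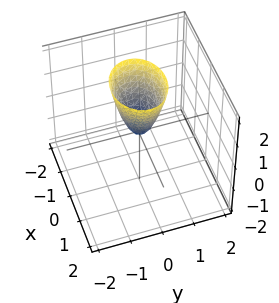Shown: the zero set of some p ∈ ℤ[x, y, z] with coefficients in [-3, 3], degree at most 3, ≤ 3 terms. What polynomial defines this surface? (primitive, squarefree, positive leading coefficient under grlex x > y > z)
2*x^2 + 3*y^2 - z

The degree is 2 — a single bowl opening along one axis; a quadric.
Symmetries: the x ↦ −x reflection is a symmetry, so x appears only in even powers; it's symmetric under y → −y, forcing even powers of y.
Observable constraints: one x-axis crossing is at x = 0; it meets the z-axis at z = 0 (among the integer gridlines).
These observations pin down the coefficients.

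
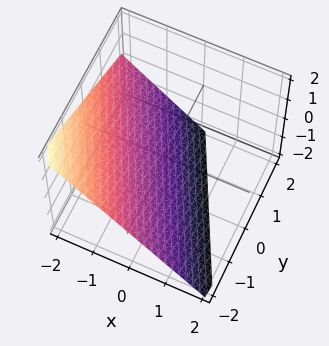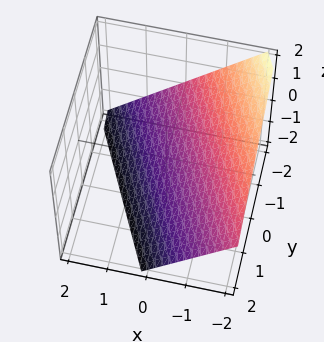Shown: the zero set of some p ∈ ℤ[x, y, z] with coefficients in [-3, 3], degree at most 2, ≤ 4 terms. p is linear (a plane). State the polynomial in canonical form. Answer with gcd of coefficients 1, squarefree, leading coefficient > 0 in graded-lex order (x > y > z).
2*x + y + 2*z + 2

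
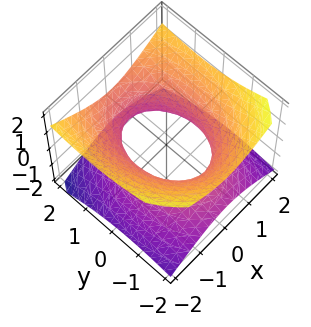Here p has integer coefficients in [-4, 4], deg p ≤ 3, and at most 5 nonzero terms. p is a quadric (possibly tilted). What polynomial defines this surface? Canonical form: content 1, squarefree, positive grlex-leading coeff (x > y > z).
2*x^2 + y^2 - y*z - 3*z^2 - 2

1. deg p = 2. A generic line meets the surface in up to 2 points.
2. Reading off the gridlines: the x-axis gridline crossings are at x ∈ {-1, 1}; no z-intercept at any integer in the box.
3. Fitting integer coefficients to these (and the overall shape) gives p.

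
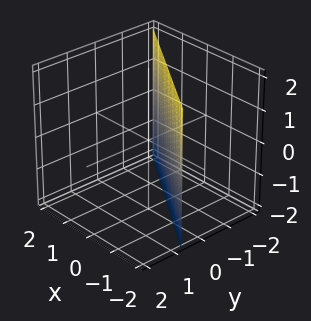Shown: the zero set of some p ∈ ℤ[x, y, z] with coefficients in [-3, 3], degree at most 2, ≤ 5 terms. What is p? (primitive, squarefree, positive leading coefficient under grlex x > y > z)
First, degree: the surface is flat (a plane), so deg p = 1.
Next, checking where it meets the axes: it crosses the x-axis at the gridline x = -1; it misses every integer gridline on the z-axis.
Finally, solving for integer coefficients yields p as stated.

2*x + 3*y + 2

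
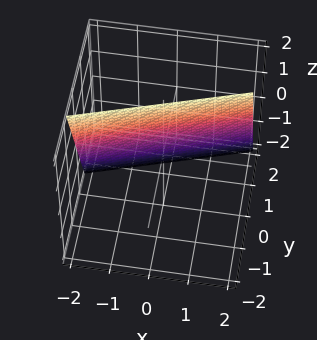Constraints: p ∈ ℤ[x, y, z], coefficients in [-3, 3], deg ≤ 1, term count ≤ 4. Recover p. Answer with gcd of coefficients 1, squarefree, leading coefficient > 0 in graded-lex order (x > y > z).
1. The degree is 1 — the surface is flat (a plane).
2. Against the integer gridlines: it crosses the x-axis at the gridline x = -2; it meets the z-axis at z = 2 (among the integer gridlines).
3. Putting this together gives p.

x - 3*y - z + 2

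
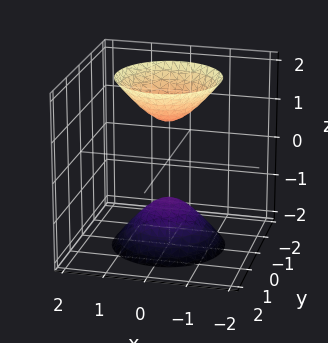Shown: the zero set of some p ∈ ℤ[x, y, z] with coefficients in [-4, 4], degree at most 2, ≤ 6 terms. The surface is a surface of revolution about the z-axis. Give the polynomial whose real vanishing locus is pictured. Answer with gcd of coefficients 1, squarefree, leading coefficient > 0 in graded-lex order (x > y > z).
2*x^2 + 2*y^2 - z^2 + 1

(a) There are 2 components. Treating them together as one polynomial.
(b) The degree is 2 — a generic line meets the surface in up to 2 points.
(c) By symmetry, every cross-section ⟂ z is a circle, so x, y appear only via x² + y².
(d) Observable constraints: it misses every integer gridline on the x-axis; among the integer gridlines, it crosses the z-axis at z ∈ {-1, 1}; it misses every integer gridline on the y-axis; a circular section at z = 2 has radius between 1 and 2.
(e) Together with the visible shape, these determine p as stated.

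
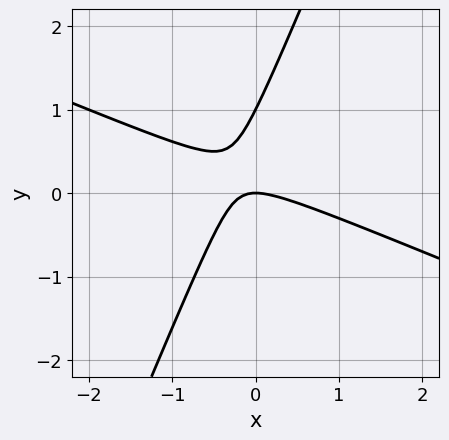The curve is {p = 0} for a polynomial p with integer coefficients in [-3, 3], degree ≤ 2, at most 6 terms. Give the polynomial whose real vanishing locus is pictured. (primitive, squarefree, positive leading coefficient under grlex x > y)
x^2 + 2*x*y - y^2 + y

First, deg p = 2. No degree-1 curve has this shape.
Then, reading off the gridlines: the y-axis gridline crossings are at y ∈ {0, 1}; one x-axis crossing is at x = 0.
Finally, fitting integer coefficients to these (and the overall shape) gives p.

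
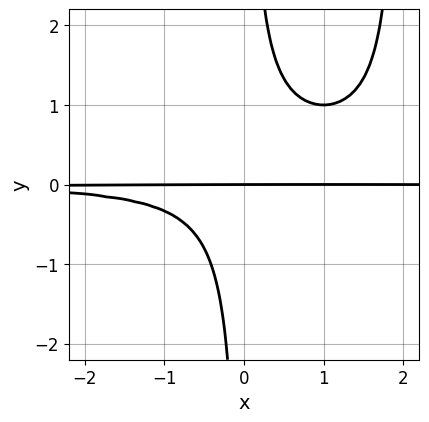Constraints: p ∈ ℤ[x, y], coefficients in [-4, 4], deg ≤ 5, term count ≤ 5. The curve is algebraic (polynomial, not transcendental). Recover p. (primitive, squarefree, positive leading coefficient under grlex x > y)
x^2*y^2 - 2*x*y^2 + y

First, degree: no degree-3 curve has this shape, so deg p = 4.
Next, against the integer gridlines: the visible x-axis segment lies entirely on the curve; one y-axis crossing is at y = 0.
Finally, fitting integer coefficients to these (and the overall shape) gives p.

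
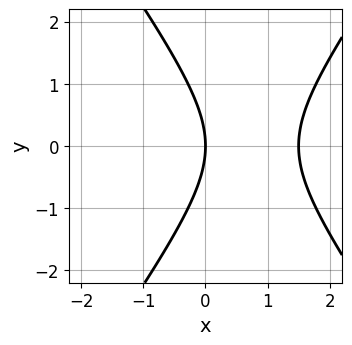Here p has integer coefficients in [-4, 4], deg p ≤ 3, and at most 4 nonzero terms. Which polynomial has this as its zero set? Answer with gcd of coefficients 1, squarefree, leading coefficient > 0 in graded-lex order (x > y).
1. deg p = 2. A generic line meets the curve in up to 2 points.
2. Symmetries: the y ↦ −y reflection is a symmetry, so y appears only in even powers.
3. Checking where it meets the axes: one x-axis crossing is at x = 0; it meets the y-axis at y = 0 (among the integer gridlines).
4. Together with the visible shape, these determine p as stated.

2*x^2 - y^2 - 3*x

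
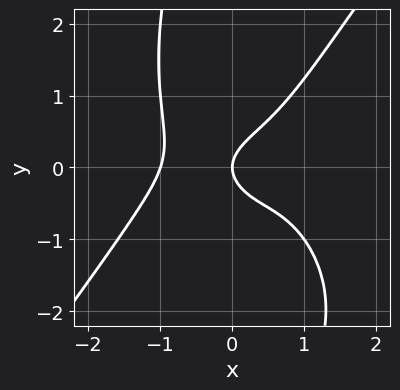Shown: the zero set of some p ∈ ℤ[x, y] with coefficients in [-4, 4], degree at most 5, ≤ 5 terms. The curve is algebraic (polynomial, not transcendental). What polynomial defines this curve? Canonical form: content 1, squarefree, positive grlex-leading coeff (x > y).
1. deg p = 4.
2. From the axis intercepts and sections: it crosses the y-axis at the gridline y = 0; among the integer gridlines, it crosses the x-axis at x ∈ {-1, 0}.
3. Together with the visible shape, these determine p as stated.

2*x^4 - x*y^3 + 2*x^2*y - 3*y^2 + 2*x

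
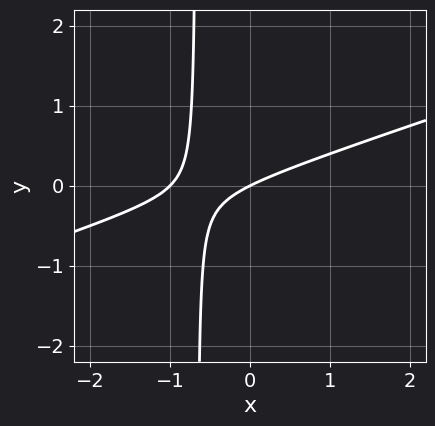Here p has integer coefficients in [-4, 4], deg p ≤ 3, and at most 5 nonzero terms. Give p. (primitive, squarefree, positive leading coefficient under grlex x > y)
x^2 - 3*x*y + x - 2*y

(a) Degree: a generic line meets the curve in up to 2 points, so deg p = 2.
(b) From the axis intercepts and sections: it crosses the y-axis at the gridline y = 0; among the integer gridlines, it crosses the x-axis at x ∈ {-1, 0}.
(c) Solving for integer coefficients yields p as stated.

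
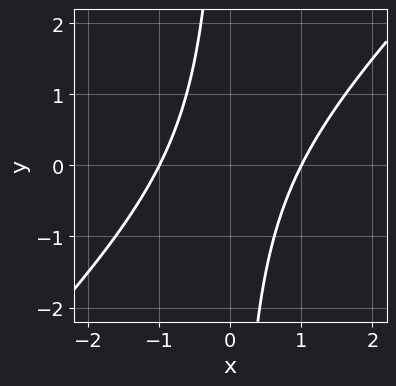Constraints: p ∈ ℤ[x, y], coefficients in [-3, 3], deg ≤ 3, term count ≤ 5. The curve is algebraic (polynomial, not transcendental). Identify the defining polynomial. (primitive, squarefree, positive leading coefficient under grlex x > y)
Degree: the shape is more complex than any degree-1 curve, so deg p = 2.
Observable constraints: the x-axis gridline crossings are at x ∈ {-1, 1}; no y-intercept at any integer in the box.
Matching integer coefficients to the picture gives p.

x^2 - x*y - 1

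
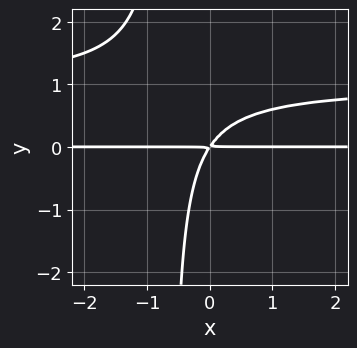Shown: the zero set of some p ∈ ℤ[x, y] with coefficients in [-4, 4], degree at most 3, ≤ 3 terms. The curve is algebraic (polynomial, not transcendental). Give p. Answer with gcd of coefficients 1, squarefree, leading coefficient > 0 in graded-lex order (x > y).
3*x*y^2 - 3*x*y + 2*y^2

First, the degree is 3 — no degree-2 curve has this shape.
Then, against the integer gridlines: the visible x-axis segment lies entirely on the curve.
Finally, matching integer coefficients to the picture gives p.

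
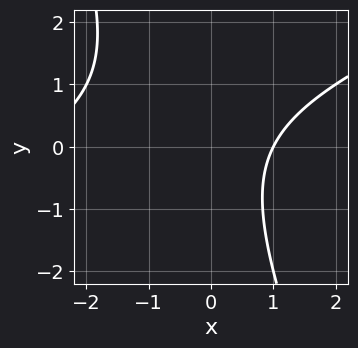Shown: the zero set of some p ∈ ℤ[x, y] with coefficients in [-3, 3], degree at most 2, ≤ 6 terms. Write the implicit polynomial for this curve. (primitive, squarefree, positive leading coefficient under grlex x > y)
x^2 - 2*x*y - y^2 + 2*x - 3

1. Degree: no degree-1 curve has this shape, so deg p = 2.
2. Checking where it meets the axes: the curve avoids every integer y-axis point in the box; it meets the x-axis at x = 1 (among the integer gridlines).
3. Together with the visible shape, these determine p as stated.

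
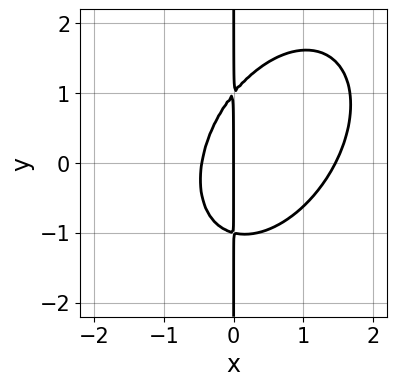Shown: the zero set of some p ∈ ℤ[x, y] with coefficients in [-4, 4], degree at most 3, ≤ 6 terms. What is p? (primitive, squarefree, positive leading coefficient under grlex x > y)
1. deg p = 3.
2. Reading off the gridlines: it crosses the x-axis at the gridline x = 0; every point of the y-axis in the box is on the curve.
3. Assembling these constraints gives the stated polynomial.

3*x^3 - 2*x^2*y + 2*x*y^2 - 3*x^2 - 2*x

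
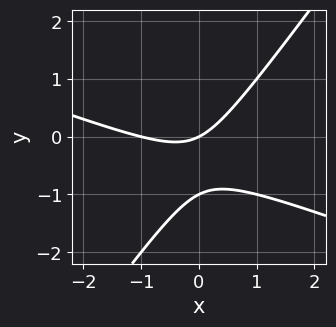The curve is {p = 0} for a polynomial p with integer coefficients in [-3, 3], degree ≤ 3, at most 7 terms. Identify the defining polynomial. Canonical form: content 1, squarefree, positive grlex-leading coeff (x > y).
First, the degree is 2 — a generic line meets the curve in up to 2 points.
Then, from the axis intercepts and sections: the y-axis gridline crossings are at y ∈ {-1, 0}; among the integer gridlines, it crosses the x-axis at x ∈ {-1, 0}.
Finally, solving for integer coefficients yields p as stated.

x^2 + 2*x*y - 2*y^2 + x - 2*y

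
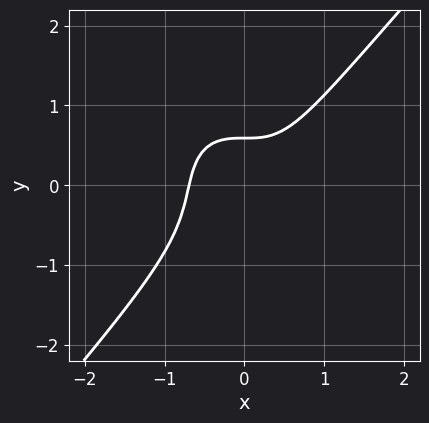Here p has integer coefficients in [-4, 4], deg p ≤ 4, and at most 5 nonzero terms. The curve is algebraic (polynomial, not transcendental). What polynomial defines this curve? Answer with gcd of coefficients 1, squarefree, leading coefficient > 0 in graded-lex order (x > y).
3*x^3 - 2*y^3 - y + 1

(a) deg p = 3. The shape is more complex than any degree-2 curve.
(b) The integer polynomial consistent with all of this is the stated p.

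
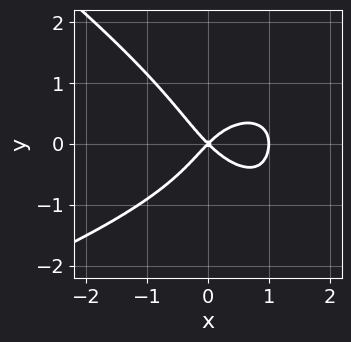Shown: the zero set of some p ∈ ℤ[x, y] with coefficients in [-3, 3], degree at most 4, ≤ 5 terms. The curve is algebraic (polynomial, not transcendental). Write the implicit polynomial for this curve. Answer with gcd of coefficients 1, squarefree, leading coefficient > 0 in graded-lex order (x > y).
First, the degree is 4 — a generic line meets the curve in up to 4 points.
Next, reading off the gridlines: one y-axis crossing is at y = 0; among the integer gridlines, it crosses the x-axis at x ∈ {0, 1}.
Finally, solving for integer coefficients yields p as stated.

2*x*y^3 + 3*y^4 + 3*x^3 - 3*x^2 + 3*y^2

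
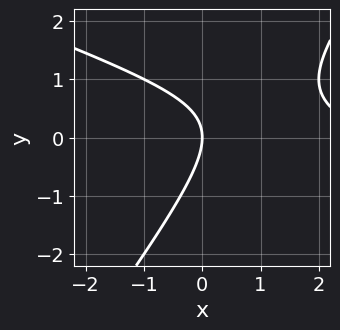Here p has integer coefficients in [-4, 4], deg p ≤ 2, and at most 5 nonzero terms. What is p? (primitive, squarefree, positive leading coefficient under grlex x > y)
First, degree: no degree-1 curve has this shape, so deg p = 2.
Then, from the axis intercepts and sections: it meets the x-axis at x = 0 (among the integer gridlines); it crosses the y-axis at the gridline y = 0.
Finally, together with the visible shape, these determine p as stated.

x^2 + 2*x*y - 2*y^2 - 3*x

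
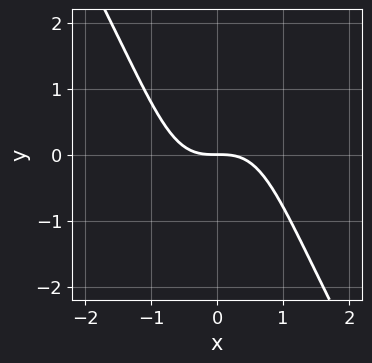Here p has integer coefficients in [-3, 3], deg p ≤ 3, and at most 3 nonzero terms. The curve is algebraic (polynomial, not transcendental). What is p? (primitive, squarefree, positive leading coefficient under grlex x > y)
3*x^3 - x*y^2 + 3*y

(a) The degree is 3 — no degree-2 curve has this shape.
(b) Against the integer gridlines: it meets the y-axis at y = 0 (among the integer gridlines); one x-axis crossing is at x = 0.
(c) Assembling these constraints gives the stated polynomial.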